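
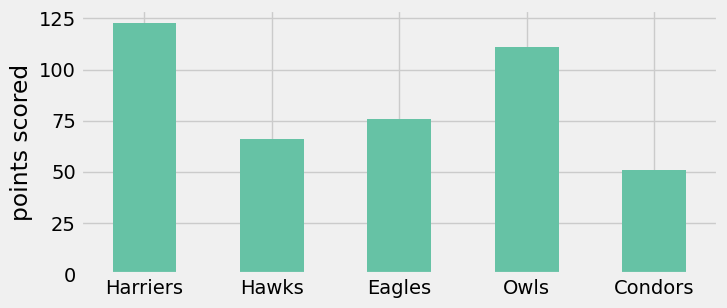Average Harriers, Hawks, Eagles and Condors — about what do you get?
≈ 80

(120 + 60 + 80 + 60) / 4 ≈ 80.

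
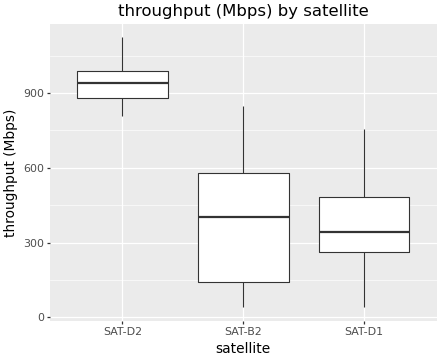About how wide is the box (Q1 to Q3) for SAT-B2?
Q3 ≈ 600, Q1 ≈ 150; IQR ≈ 450.

≈ 450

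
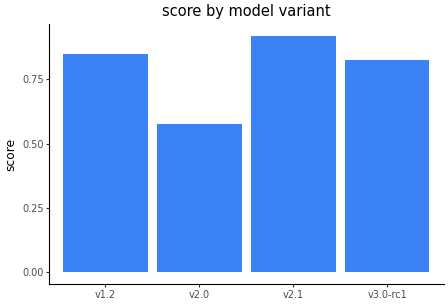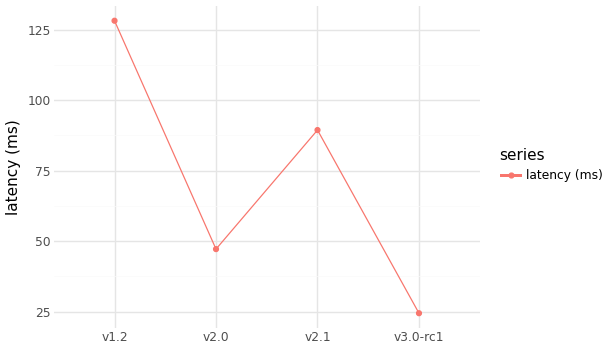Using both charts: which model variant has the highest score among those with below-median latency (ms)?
v3.0-rc1

Chart 2 median latency (ms) ≈ 60; below-median model variants: v2.0, v3.0-rc1. Among those, v3.0-rc1 has the highest score (≈ 0.8).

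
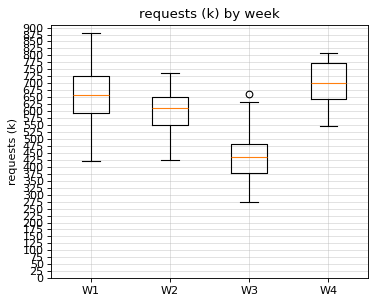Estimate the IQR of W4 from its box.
≈ 125

Q3 ≈ 775, Q1 ≈ 650; IQR ≈ 125.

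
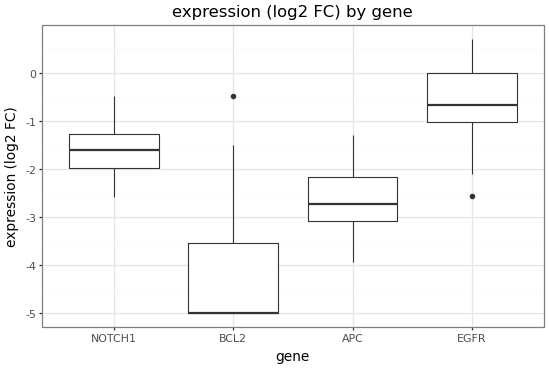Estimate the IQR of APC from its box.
Q3 ≈ -2.0, Q1 ≈ -3.0; IQR ≈ 1.0.

≈ 1.0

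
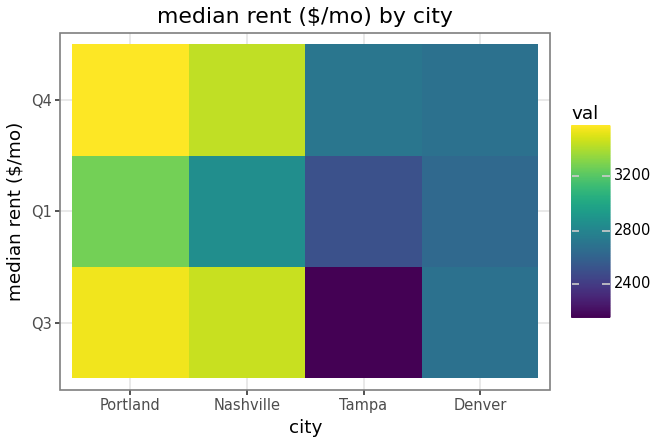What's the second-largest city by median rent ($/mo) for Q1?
Nashville

Top 3 for Q1: Portland ≈ 3200, Nashville ≈ 2800, Denver ≈ 2600.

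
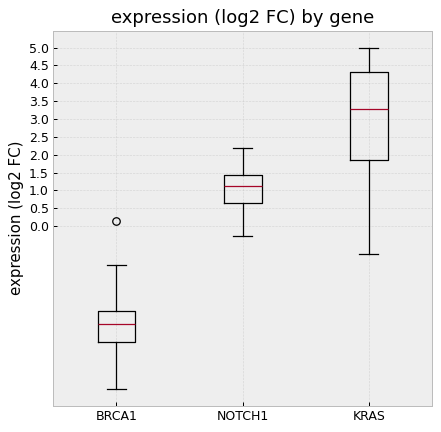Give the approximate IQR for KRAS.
Q3 ≈ 4.5, Q1 ≈ 2.0; IQR ≈ 2.5.

≈ 2.5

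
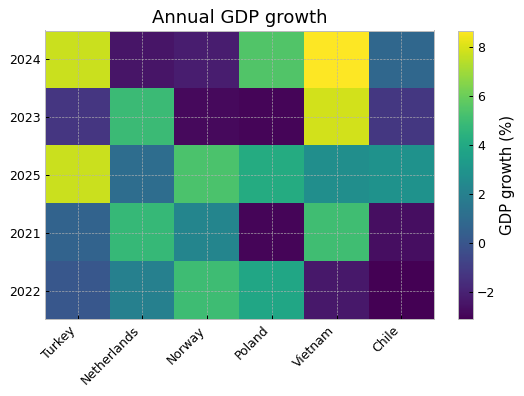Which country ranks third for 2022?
Top 4 for 2022: Norway ≈ 5, Poland ≈ 4, Netherlands ≈ 2, Turkey ≈ 0.

Netherlands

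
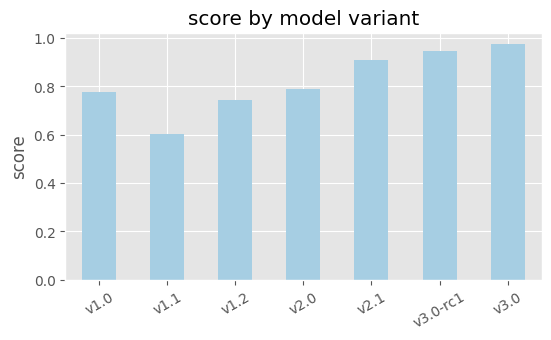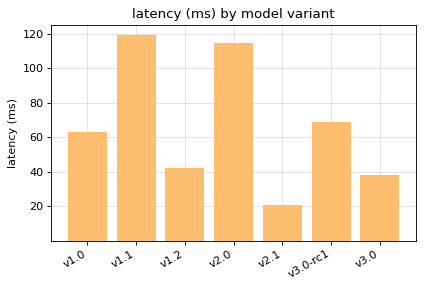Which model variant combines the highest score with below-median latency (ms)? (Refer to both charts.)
v3.0

Chart 2 median latency (ms) ≈ 60; below-median model variants: v1.2, v2.1, v3.0. Among those, v3.0 has the highest score (≈ 1).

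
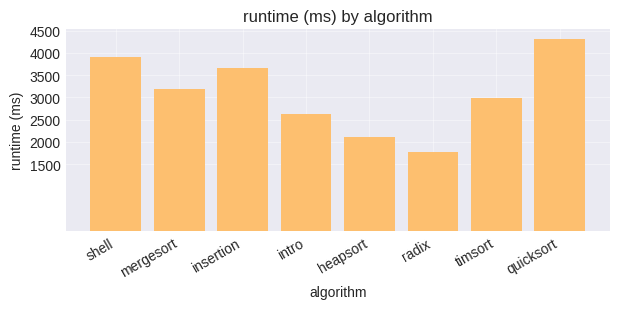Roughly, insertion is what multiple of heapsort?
≈ 1.75×

insertion ≈ 3500, heapsort ≈ 2000; 3500/2000 ≈ 1.75.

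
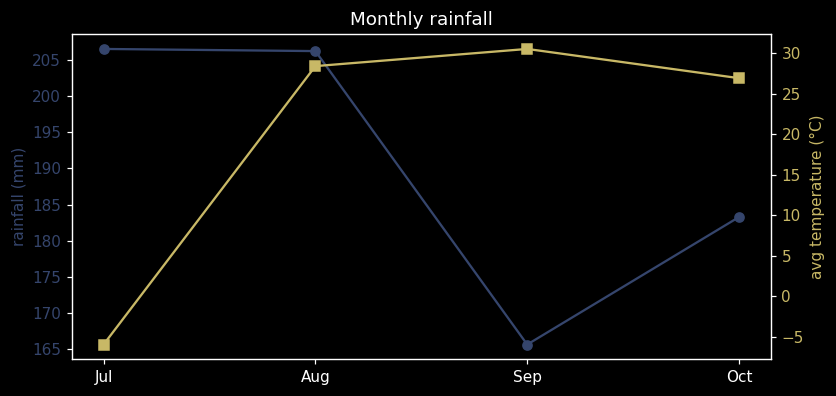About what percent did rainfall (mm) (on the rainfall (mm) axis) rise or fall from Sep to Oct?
Sep ≈ 165, Oct ≈ 185; (185 − 165) / 165 ≈ +12.1%.

≈ +12.1%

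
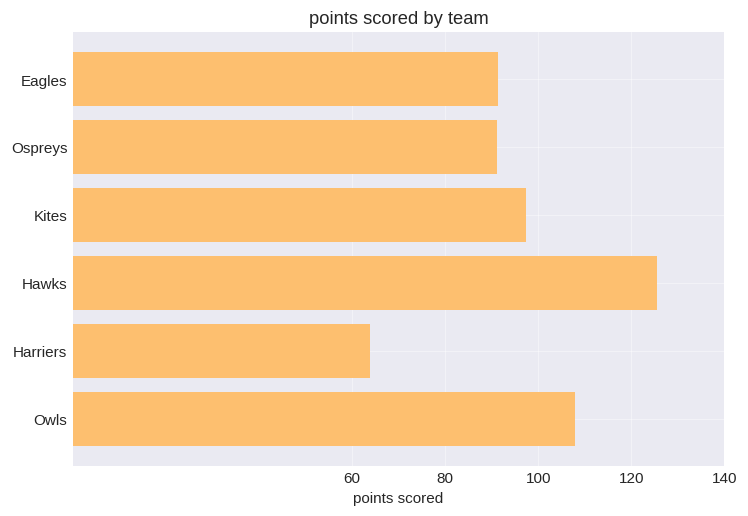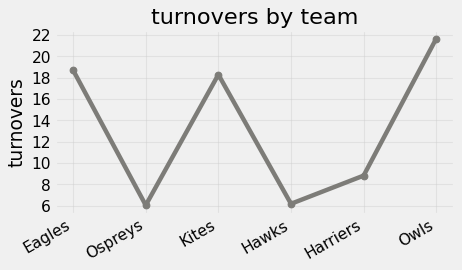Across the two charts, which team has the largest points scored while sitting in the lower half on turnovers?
Chart 2 median turnovers ≈ 14; below-median teams: Ospreys, Hawks, Harriers. Among those, Hawks has the highest points scored (≈ 120).

Hawks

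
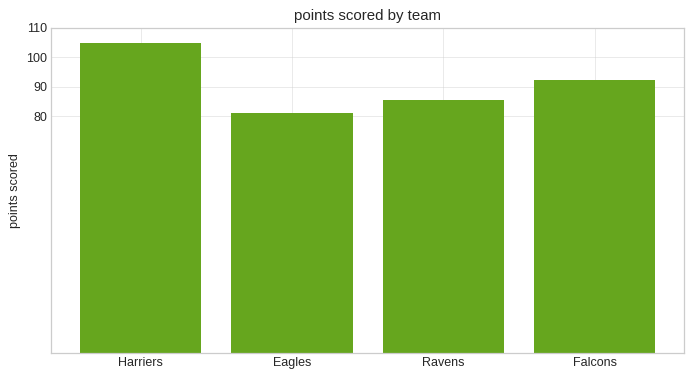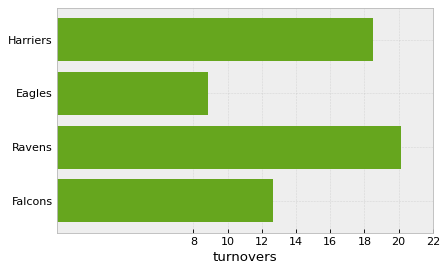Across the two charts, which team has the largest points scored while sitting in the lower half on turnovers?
Chart 2 median turnovers ≈ 16; below-median teams: Eagles, Falcons. Among those, Falcons has the highest points scored (≈ 90).

Falcons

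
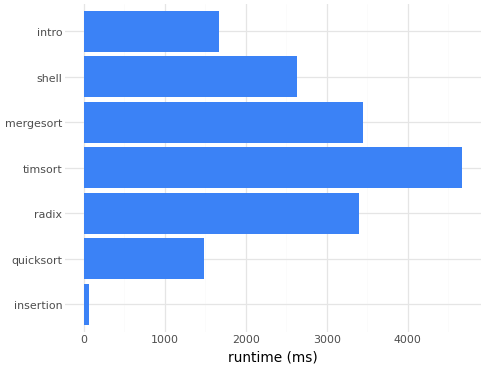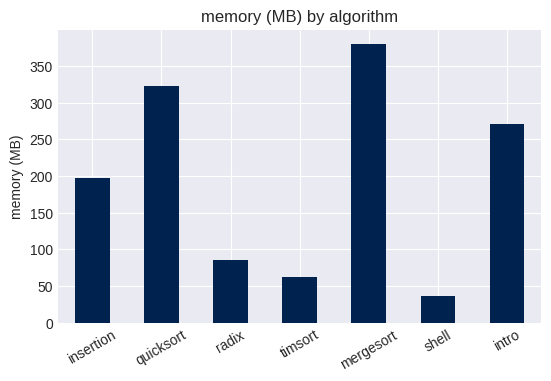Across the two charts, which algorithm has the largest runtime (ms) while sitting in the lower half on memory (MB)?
Chart 2 median memory (MB) ≈ 200; below-median algorithms: radix, timsort, shell. Among those, timsort has the highest runtime (ms) (≈ 4500).

timsort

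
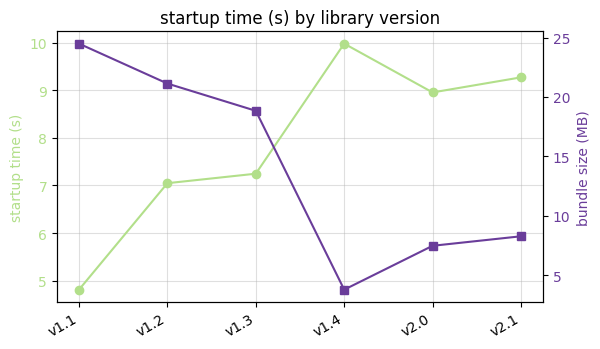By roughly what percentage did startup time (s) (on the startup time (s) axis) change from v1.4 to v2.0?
v1.4 ≈ 10.0, v2.0 ≈ 9.0; (9.0 − 10.0) / 10.0 ≈ -10%.

≈ -10%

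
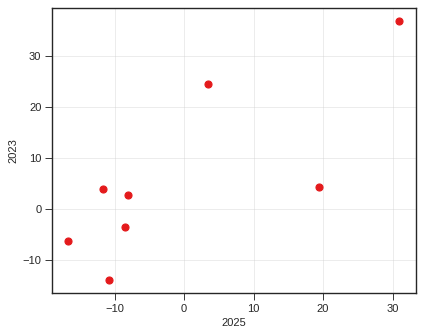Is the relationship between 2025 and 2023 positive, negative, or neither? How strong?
Points are positively correlated; strong (|r| ≈ 0.8).

positive, strong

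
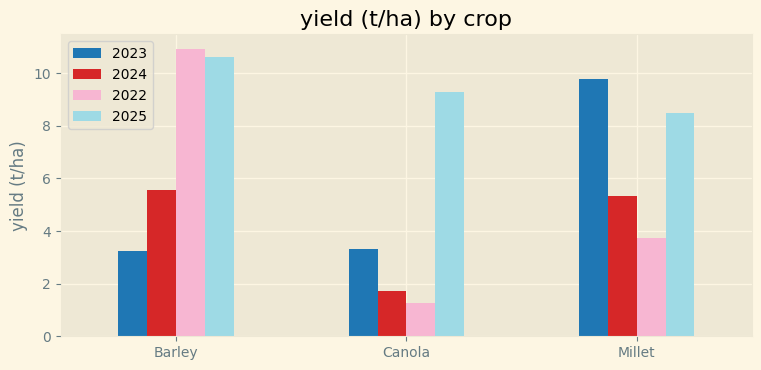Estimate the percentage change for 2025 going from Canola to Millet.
Canola ≈ 9, Millet ≈ 8; (8 − 9) / 9 ≈ -11.1%.

≈ -11.1%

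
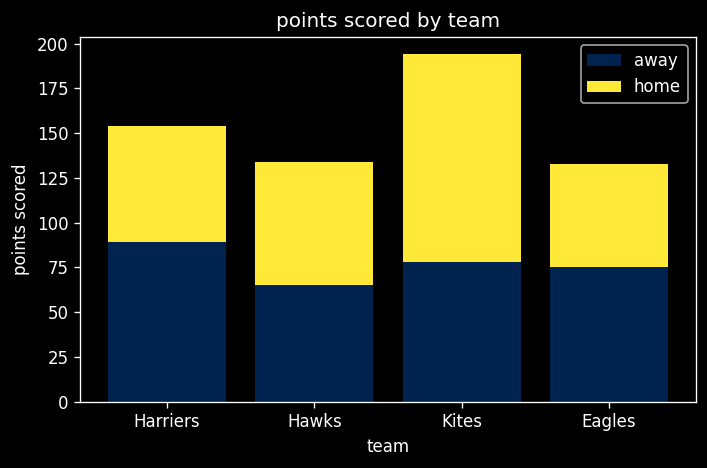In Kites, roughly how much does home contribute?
≈ 120

home top ≈ 200, bottom ≈ 80; segment ≈ 120.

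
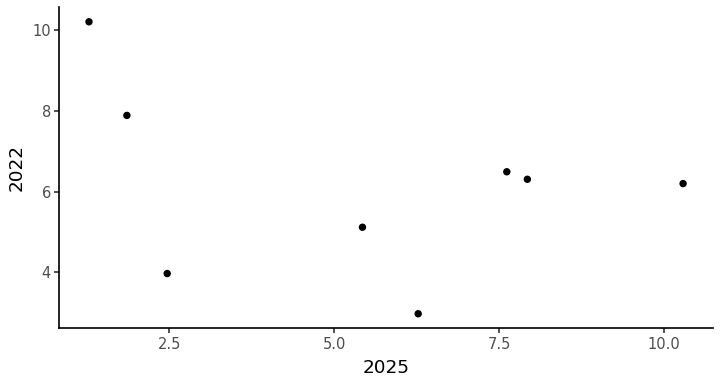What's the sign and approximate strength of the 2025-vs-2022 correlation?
negative, weak

Points are negatively correlated; weak (|r| ≈ 0.3).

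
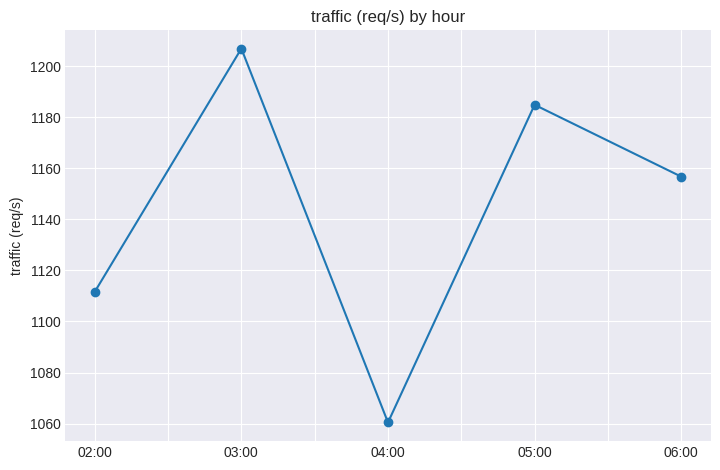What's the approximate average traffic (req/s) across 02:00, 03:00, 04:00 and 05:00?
≈ 1140

(1120 + 1200 + 1060 + 1180) / 4 ≈ 1140.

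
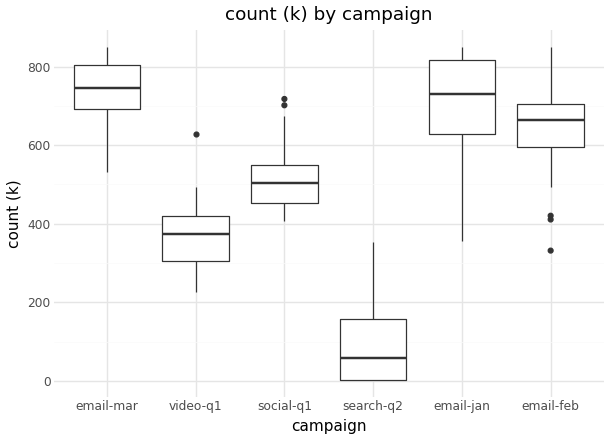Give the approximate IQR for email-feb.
≈ 100

Q3 ≈ 700, Q1 ≈ 600; IQR ≈ 100.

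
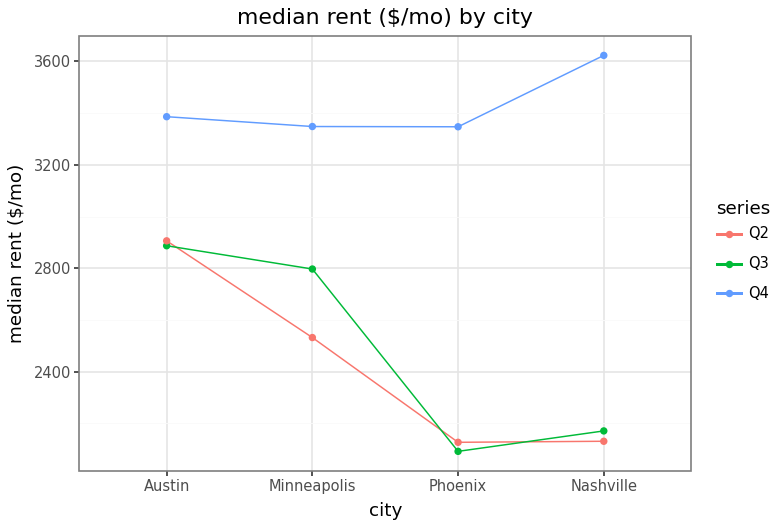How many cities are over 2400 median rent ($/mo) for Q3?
2

Above 2400: Austin, Minneapolis.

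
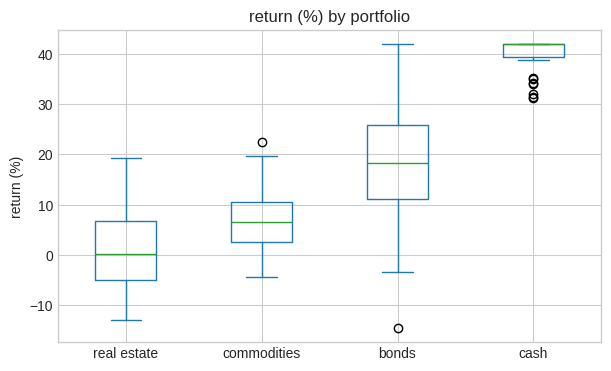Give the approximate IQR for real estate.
≈ 10

Q3 ≈ 5, Q1 ≈ -5; IQR ≈ 10.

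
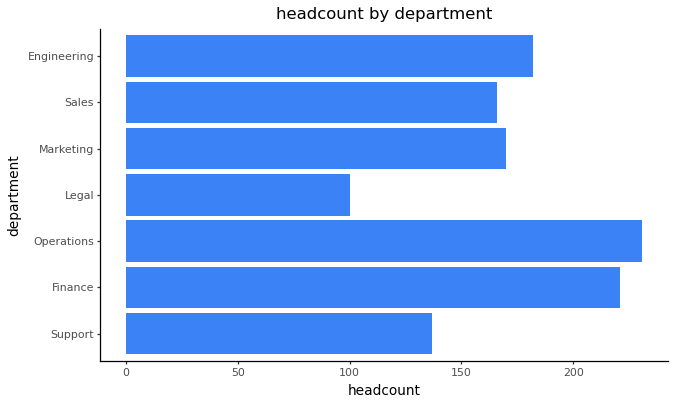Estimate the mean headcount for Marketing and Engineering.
≈ 170

(160 + 180) / 2 ≈ 170.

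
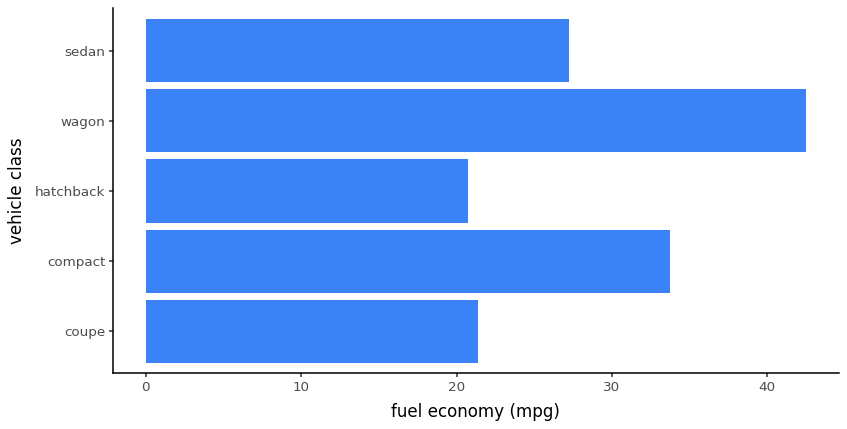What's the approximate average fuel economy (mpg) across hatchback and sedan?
≈ 22

(20 + 25) / 2 ≈ 22.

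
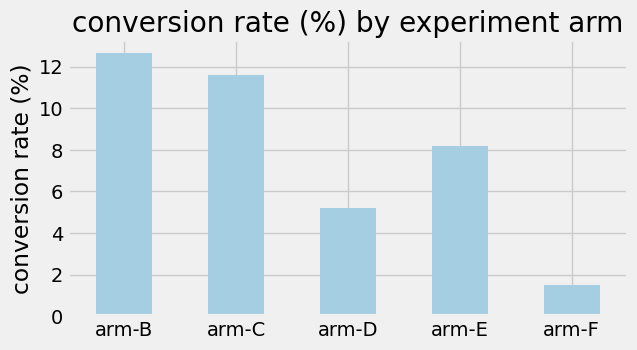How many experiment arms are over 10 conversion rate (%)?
Above 10: arm-B, arm-C.

2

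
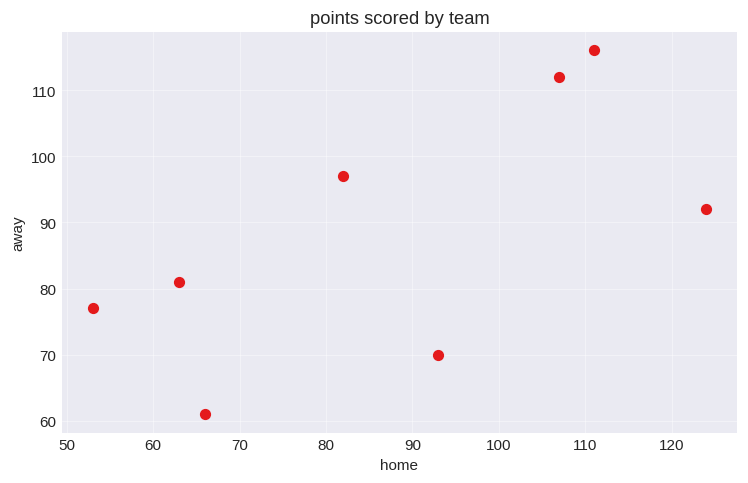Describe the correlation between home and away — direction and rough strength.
Points are positively correlated; moderate (|r| ≈ 0.6).

positive, moderate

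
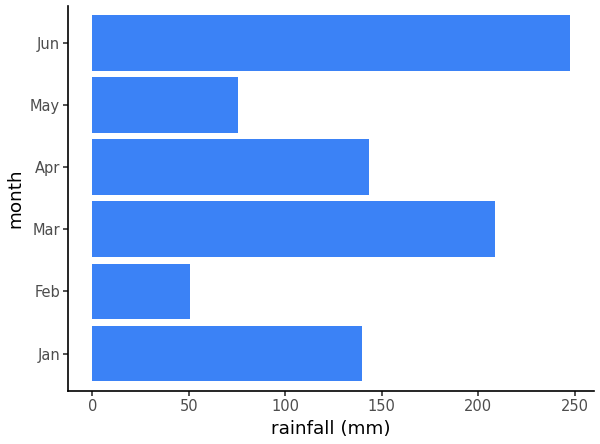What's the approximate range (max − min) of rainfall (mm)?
Max Jun ≈ 250, min Feb ≈ 50; range ≈ 200.

≈ 200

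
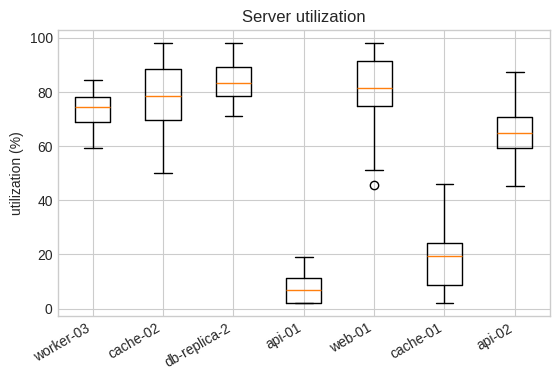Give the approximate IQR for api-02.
Q3 ≈ 70, Q1 ≈ 60; IQR ≈ 10.

≈ 10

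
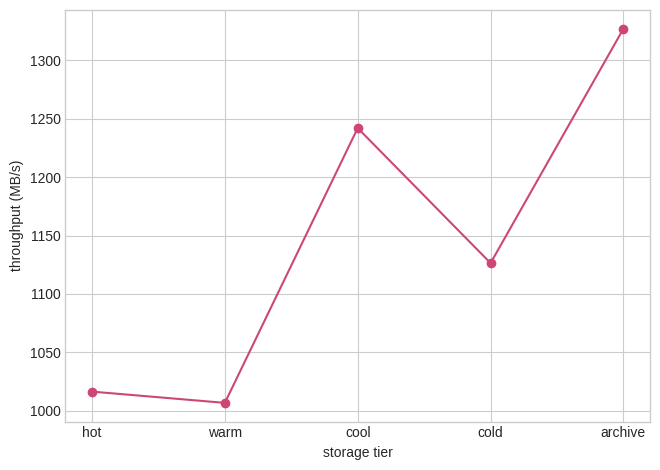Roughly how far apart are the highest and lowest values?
≈ 350

Max archive ≈ 1350, min warm ≈ 1000; range ≈ 350.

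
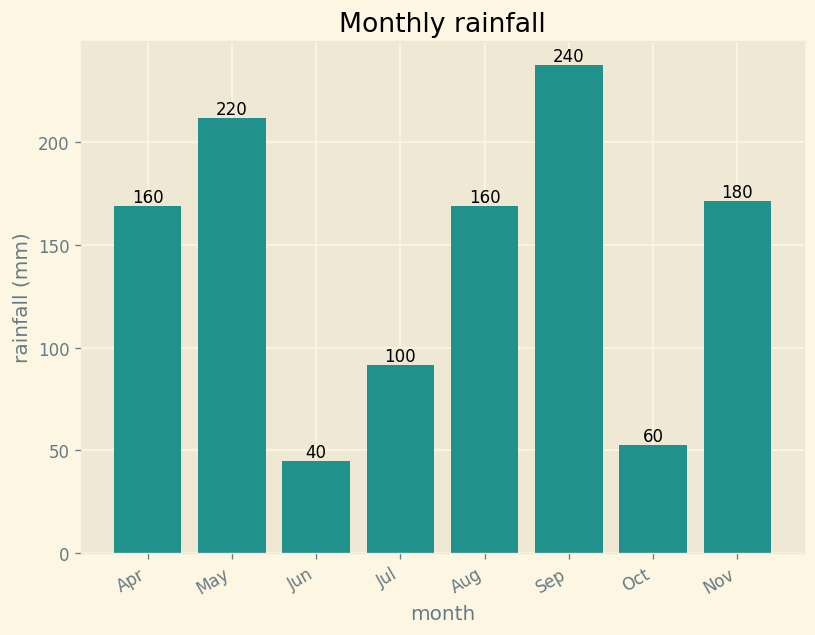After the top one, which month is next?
May

Top 3: Sep ≈ 240, May ≈ 220, Nov ≈ 180.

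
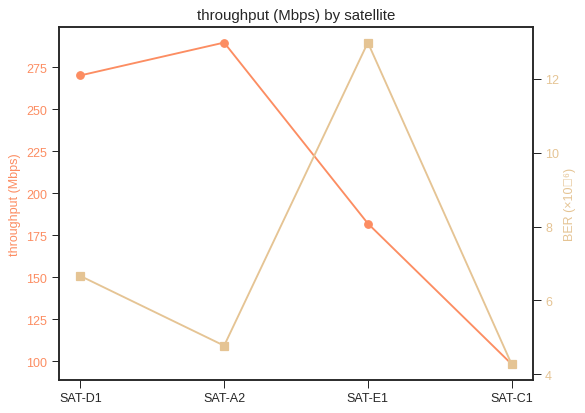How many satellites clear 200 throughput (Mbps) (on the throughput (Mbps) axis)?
2

Above 200: SAT-D1, SAT-A2.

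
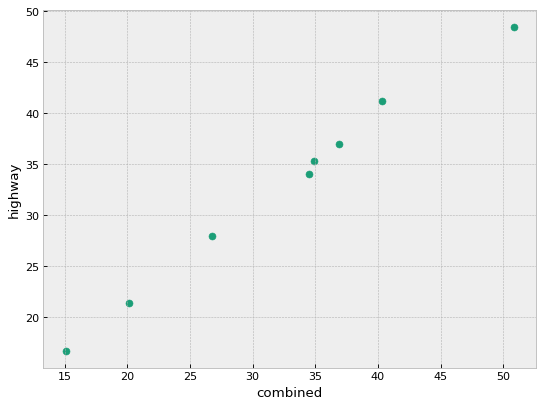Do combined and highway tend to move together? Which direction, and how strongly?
positive, strong

Points are positively correlated; strong (|r| ≈ 1.0).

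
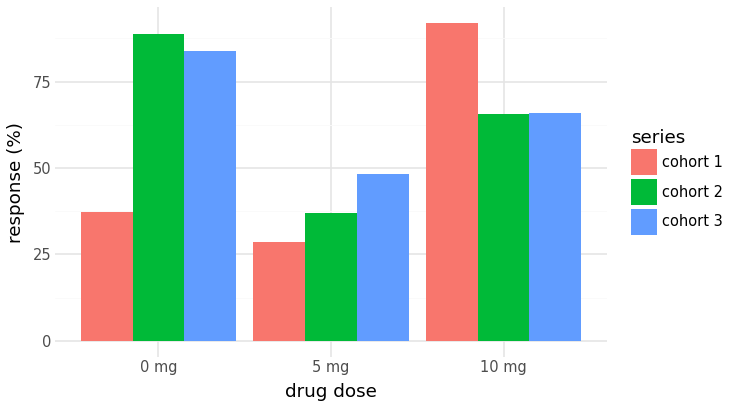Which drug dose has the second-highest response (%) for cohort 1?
Top 3 for cohort 1: 10 mg ≈ 90, 0 mg ≈ 40, 5 mg ≈ 30.

0 mg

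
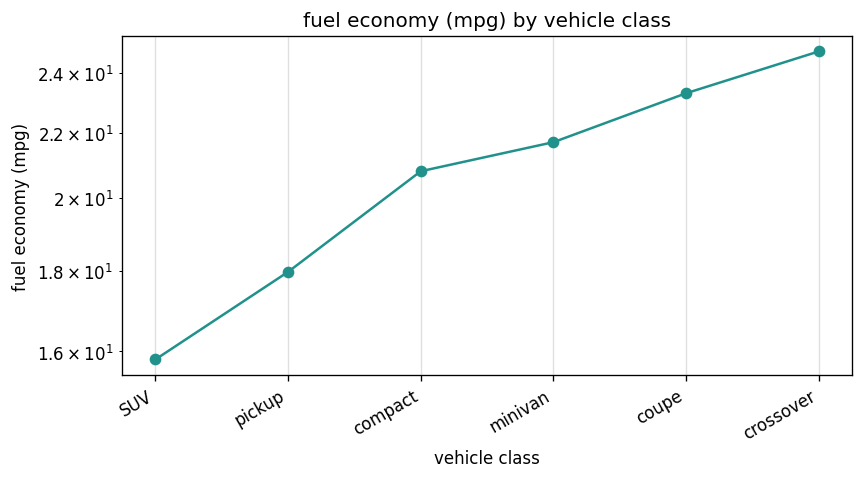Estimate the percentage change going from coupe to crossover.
≈ +8.7%

coupe ≈ 23, crossover ≈ 25; (25 − 23) / 23 ≈ +8.7%.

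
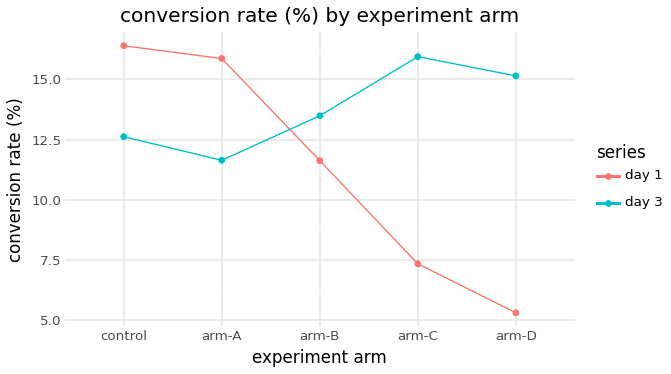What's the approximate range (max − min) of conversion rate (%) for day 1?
≈ 11

Max control ≈ 16, min arm-D ≈ 5; range ≈ 11.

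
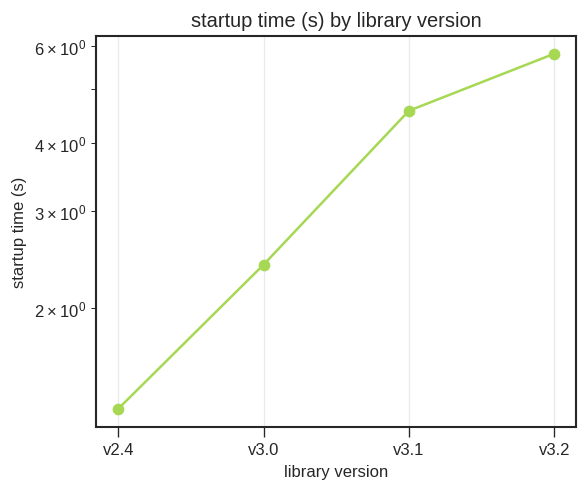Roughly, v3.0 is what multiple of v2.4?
v3.0 ≈ 2.5, v2.4 ≈ 1.5; 2.5/1.5 ≈ 1.67.

≈ 1.67×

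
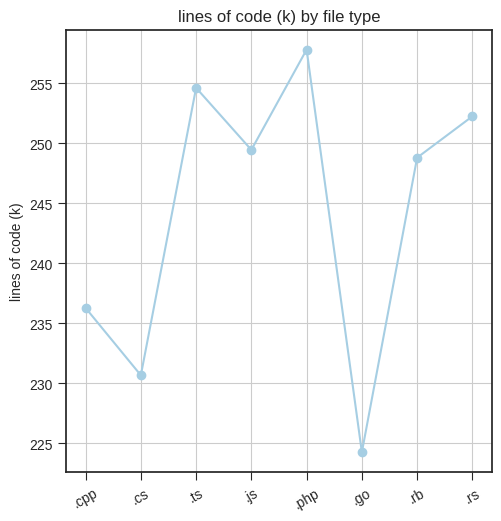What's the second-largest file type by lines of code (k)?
.ts

Top 3: .php ≈ 260, .ts ≈ 255, .rs ≈ 250.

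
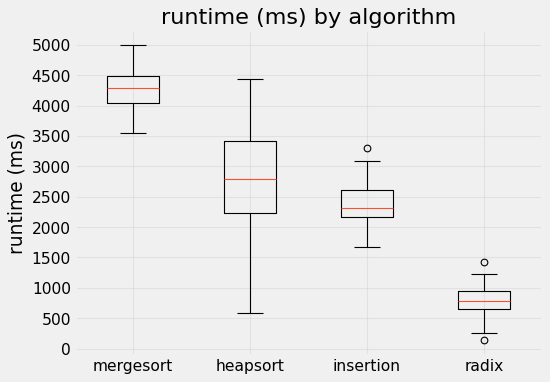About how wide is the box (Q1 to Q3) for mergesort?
Q3 ≈ 4500, Q1 ≈ 4000; IQR ≈ 500.

≈ 500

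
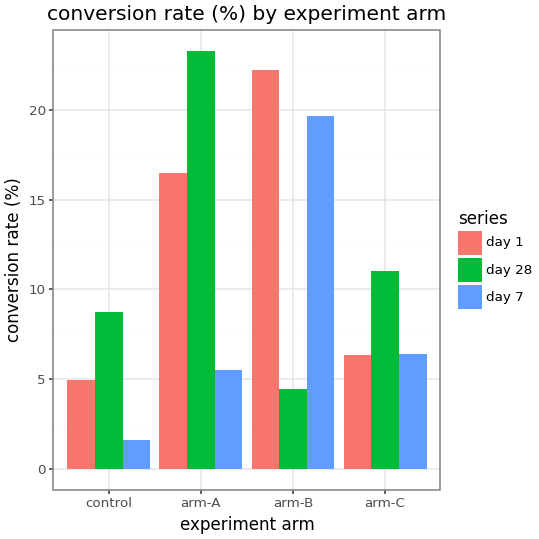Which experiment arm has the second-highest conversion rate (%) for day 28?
Top 3 for day 28: arm-A ≈ 24, arm-C ≈ 12, control ≈ 8.

arm-C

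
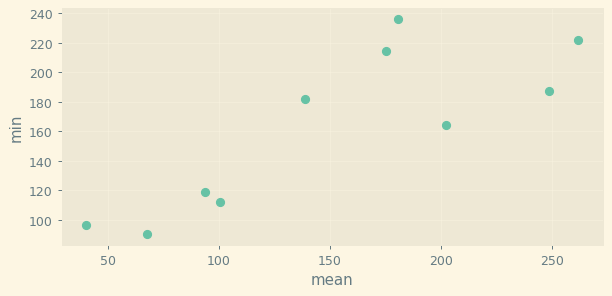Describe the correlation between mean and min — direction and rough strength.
Points are positively correlated; strong (|r| ≈ 0.8).

positive, strong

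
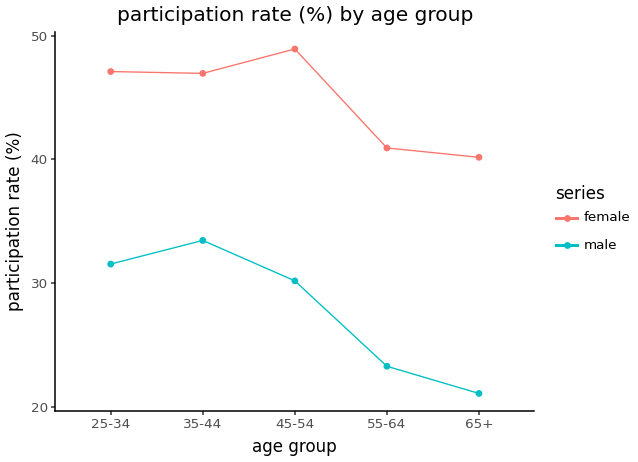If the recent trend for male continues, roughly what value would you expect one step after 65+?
≈ 15

Last three: 30, 25, 20 → slope ≈ -5/step → next ≈ 15.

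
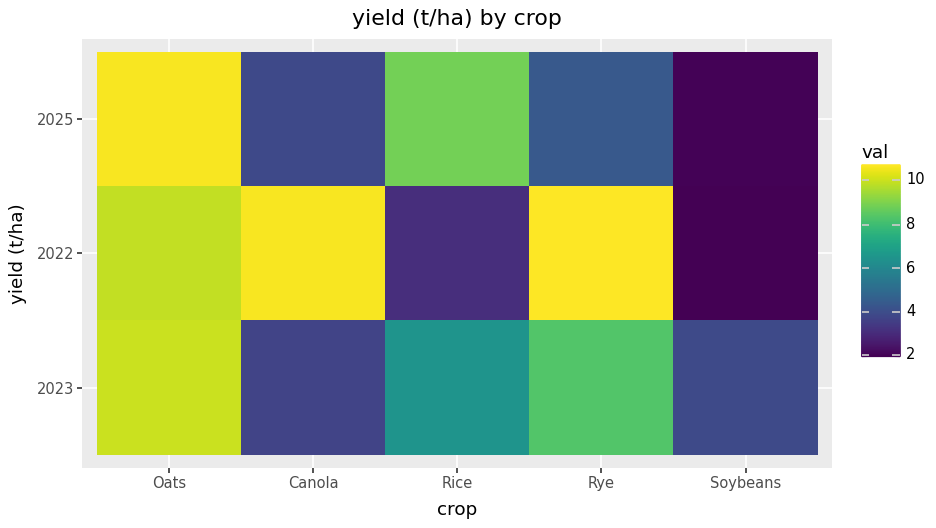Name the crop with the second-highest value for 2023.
Rye

Top 3 for 2023: Oats ≈ 10, Rye ≈ 8, Rice ≈ 6.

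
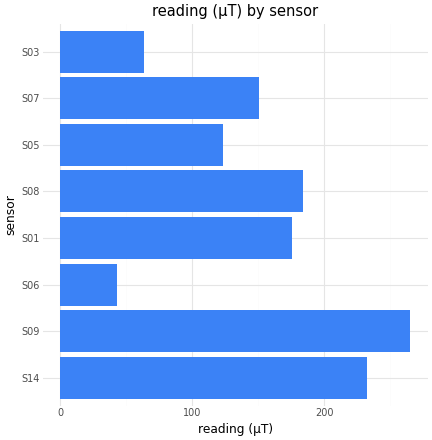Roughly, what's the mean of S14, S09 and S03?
(225 + 275 + 75) / 3 ≈ 192.

≈ 192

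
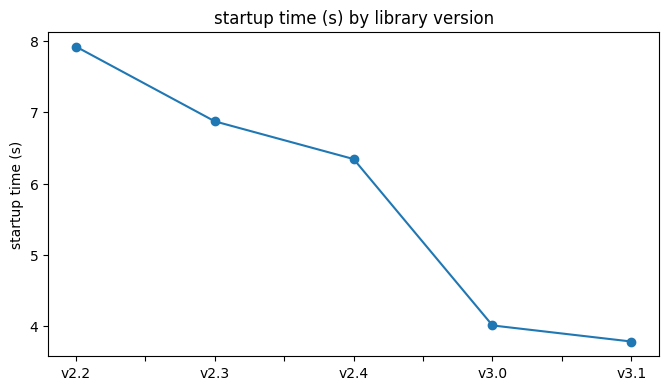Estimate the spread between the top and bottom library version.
Max v2.2 ≈ 8.0, min v3.1 ≈ 4.0; range ≈ 4.0.

≈ 4.0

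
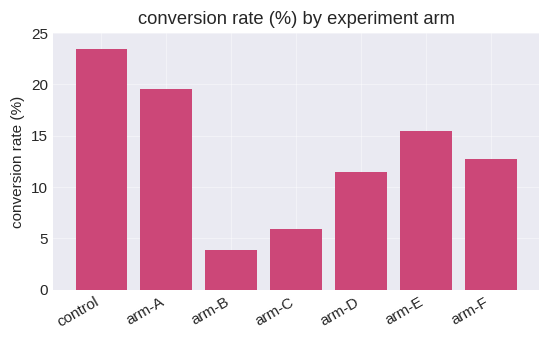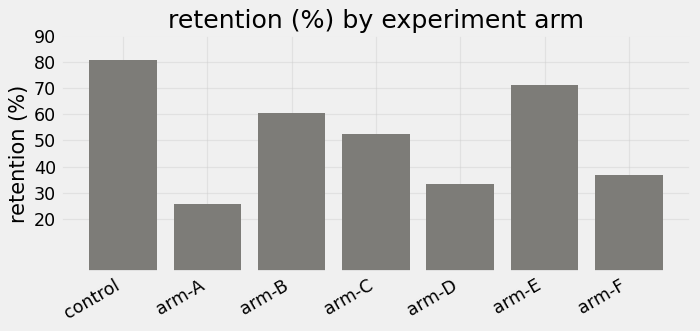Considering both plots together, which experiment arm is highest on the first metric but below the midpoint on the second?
arm-A

Chart 2 median retention (%) ≈ 50; below-median experiment arms: arm-A, arm-D, arm-F. Among those, arm-A has the highest conversion rate (%) (≈ 20).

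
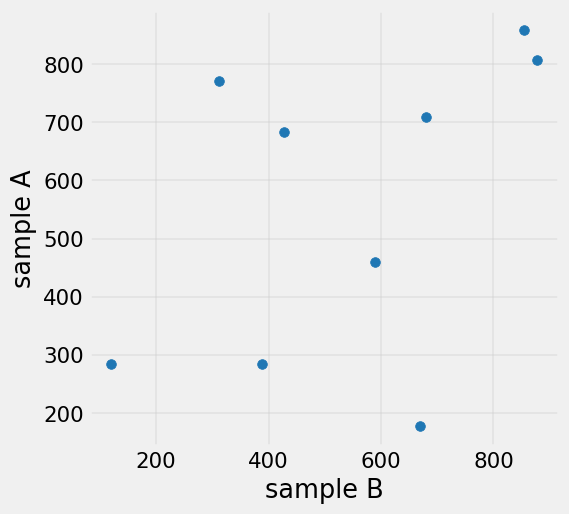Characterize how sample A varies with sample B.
Points are positively correlated; moderate (|r| ≈ 0.5).

positive, moderate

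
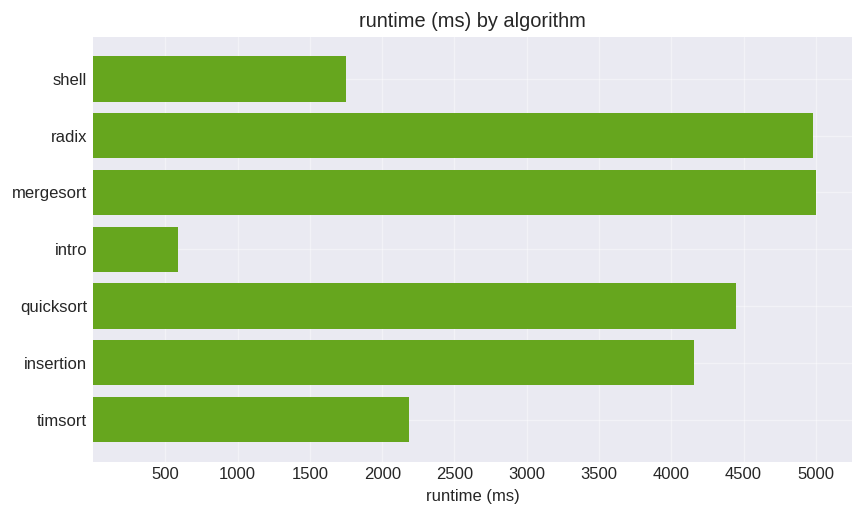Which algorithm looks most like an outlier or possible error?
intro

intro ≈ 500; the rest sit between ≈ 2000 and ≈ 5000.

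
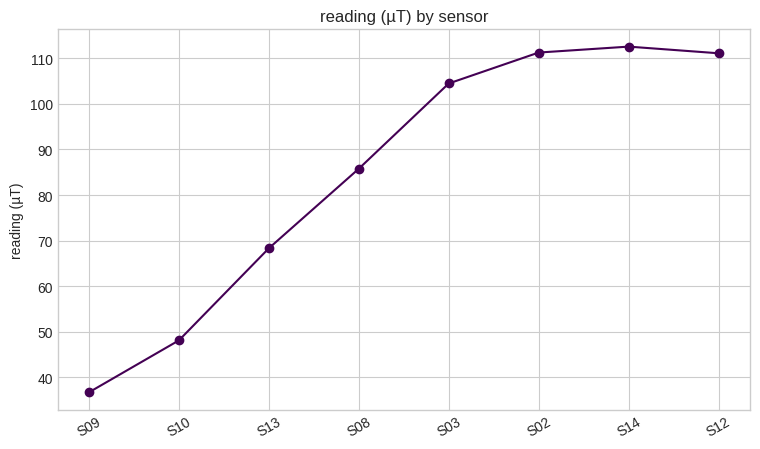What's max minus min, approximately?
≈ 70

Max S14 ≈ 110, min S09 ≈ 40; range ≈ 70.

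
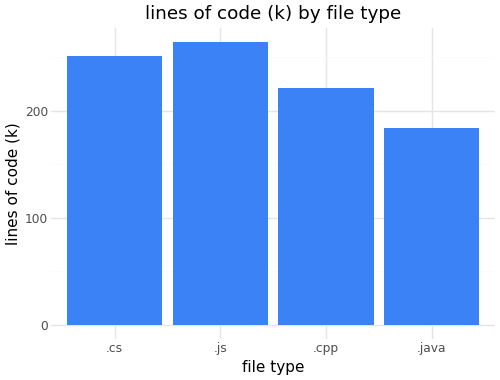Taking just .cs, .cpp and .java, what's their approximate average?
(250 + 225 + 175) / 3 ≈ 217.

≈ 217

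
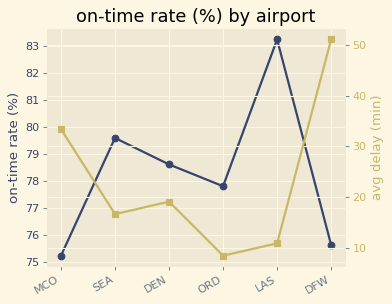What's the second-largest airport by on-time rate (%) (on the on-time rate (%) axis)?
Top 3 (on the on-time rate (%) axis): LAS ≈ 83, SEA ≈ 80, DEN ≈ 79.

SEA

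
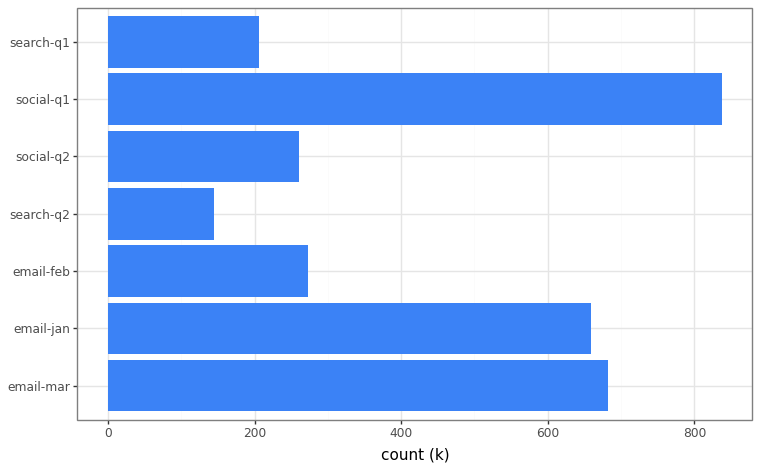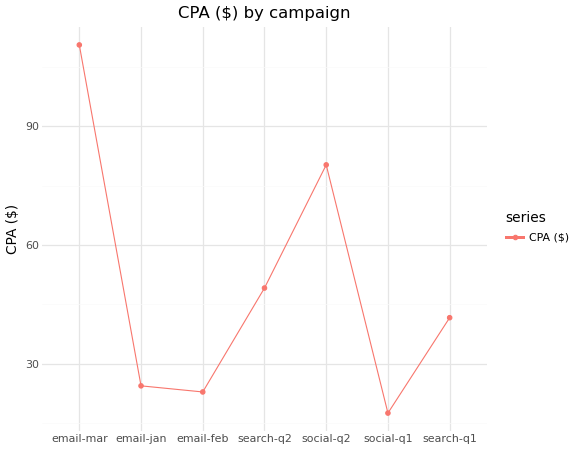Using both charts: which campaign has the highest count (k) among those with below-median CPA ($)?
social-q1

Chart 2 median CPA ($) ≈ 40; below-median campaigns: email-jan, email-feb, social-q1. Among those, social-q1 has the highest count (k) (≈ 800).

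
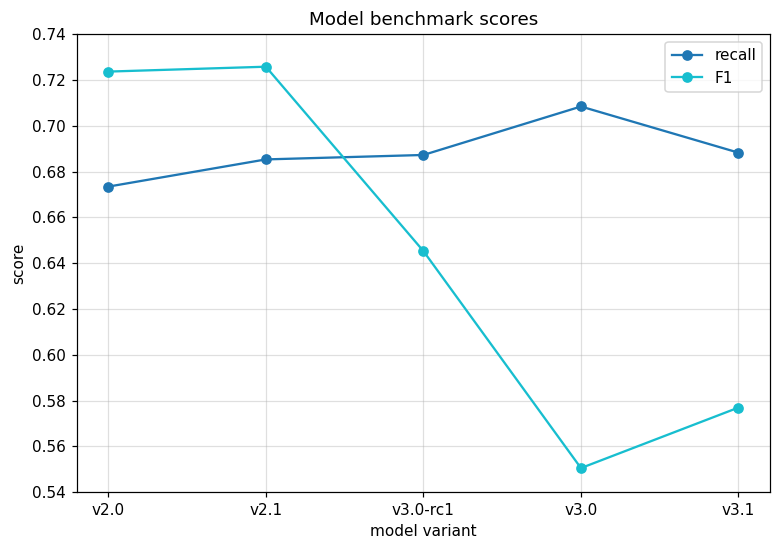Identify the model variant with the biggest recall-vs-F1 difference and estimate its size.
v3.0, ≈ 0.14

v3.0: recall ≈ 0.70, F1 ≈ 0.56 → gap ≈ 0.14. Next-largest (v3.1) is only ≈ 0.10.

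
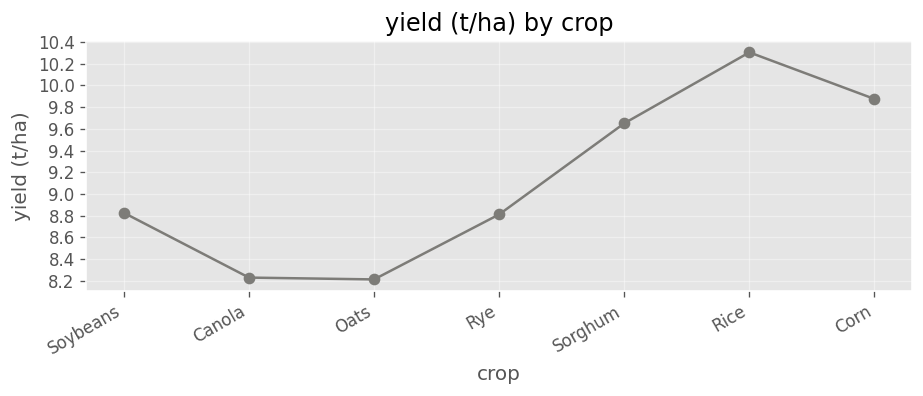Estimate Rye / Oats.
≈ 1.07×

Rye ≈ 8.8, Oats ≈ 8.2; 8.8/8.2 ≈ 1.07.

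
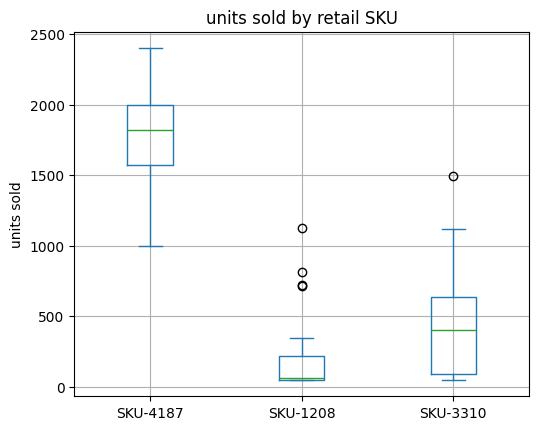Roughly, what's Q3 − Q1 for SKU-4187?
≈ 400

Q3 ≈ 2000, Q1 ≈ 1600; IQR ≈ 400.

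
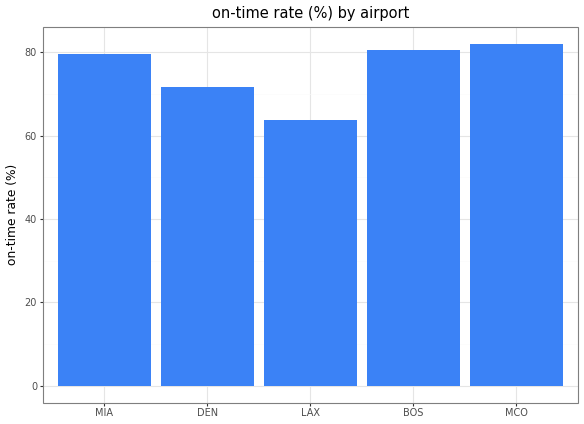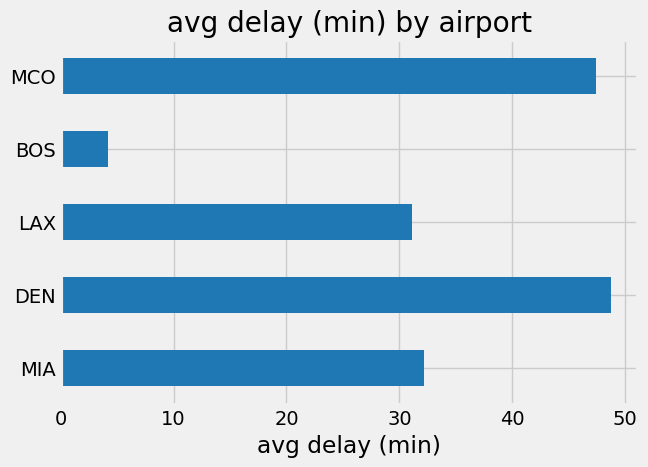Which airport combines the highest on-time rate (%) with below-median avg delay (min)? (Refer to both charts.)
Chart 2 median avg delay (min) ≈ 30; below-median airports: LAX, BOS. Among those, BOS has the highest on-time rate (%) (≈ 80).

BOS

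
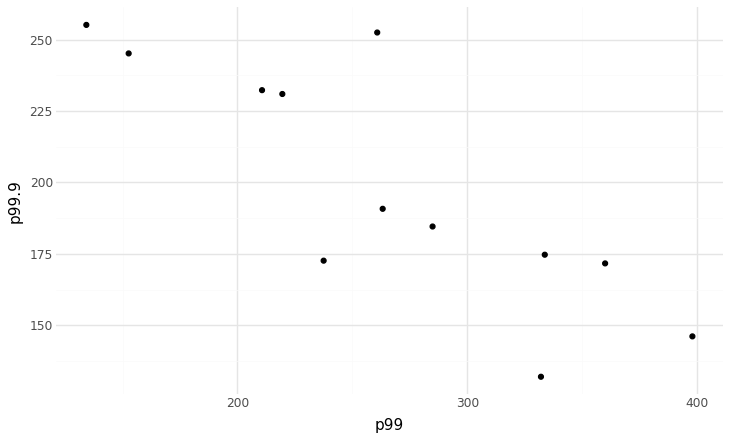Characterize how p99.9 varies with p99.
Points are negatively correlated; strong (|r| ≈ 0.8).

negative, strong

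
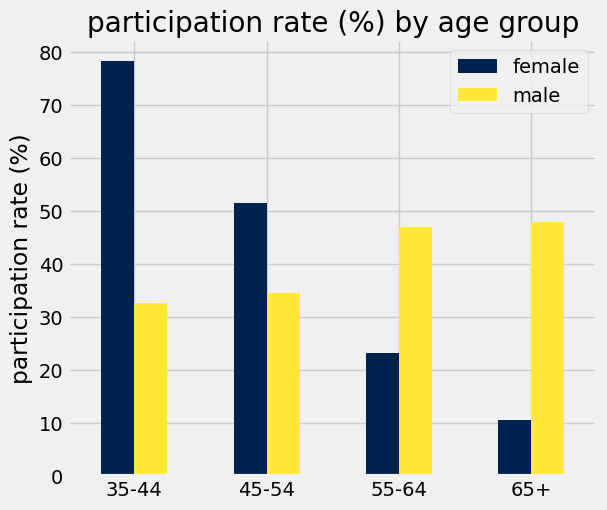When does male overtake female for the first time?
55-64

45-54: male ≈ 30 vs female ≈ 50 (not yet); 55-64: male ≈ 50 vs female ≈ 20 (first crossover).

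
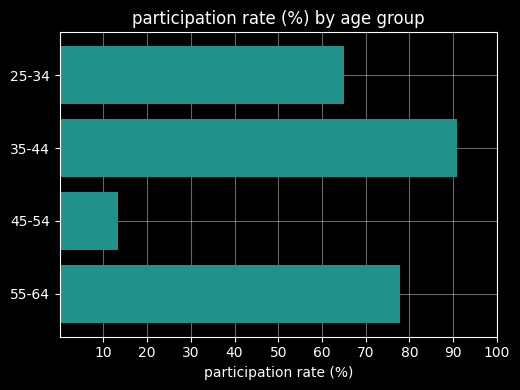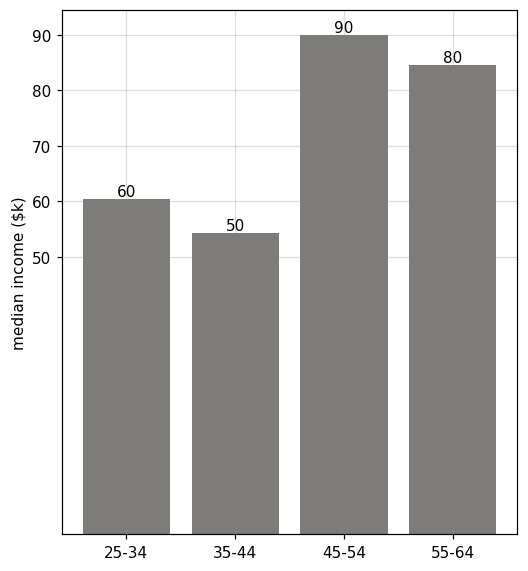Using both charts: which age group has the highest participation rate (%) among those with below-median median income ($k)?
35-44

Chart 2 median median income ($k) ≈ 70; below-median age groups: 25-34, 35-44. Among those, 35-44 has the highest participation rate (%) (≈ 90).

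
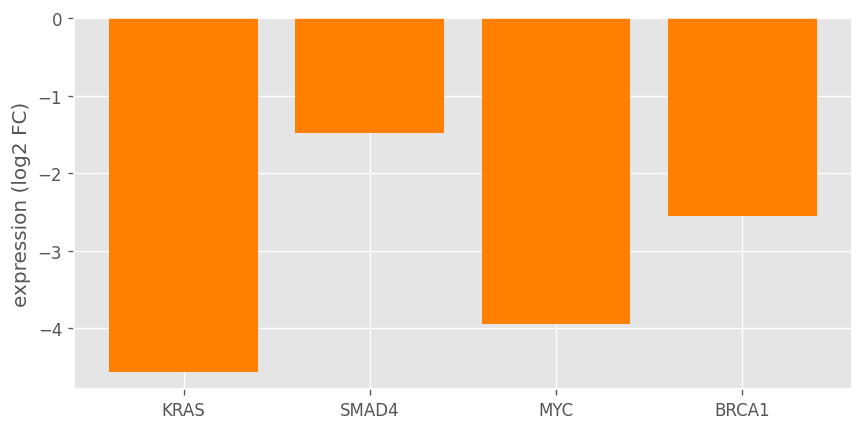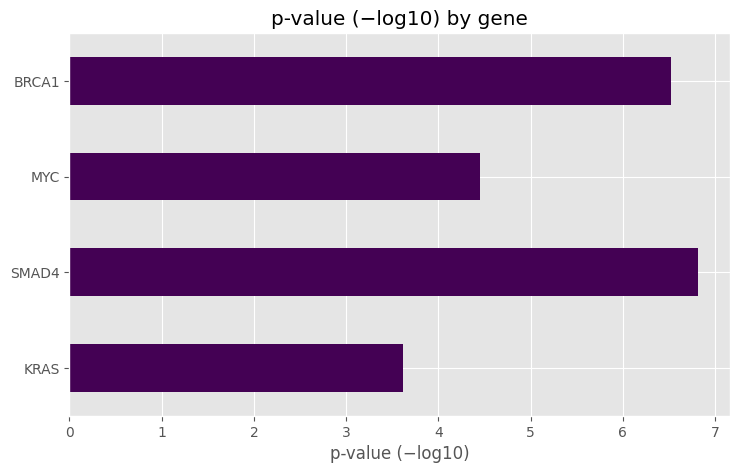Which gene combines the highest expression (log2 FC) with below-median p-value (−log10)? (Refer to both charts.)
MYC

Chart 2 median p-value (−log10) ≈ 5; below-median genes: KRAS, MYC. Among those, MYC has the highest expression (log2 FC) (≈ -4).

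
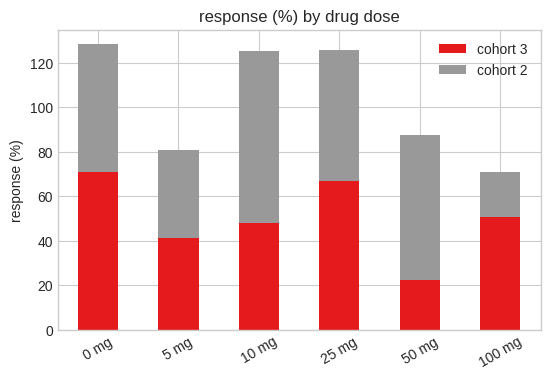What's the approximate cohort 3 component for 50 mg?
cohort 3 top ≈ 20, bottom ≈ 0; segment ≈ 20.

≈ 20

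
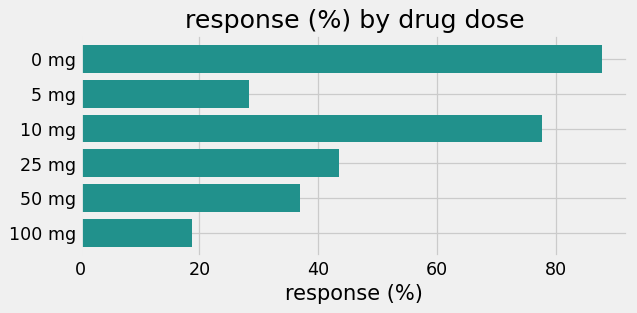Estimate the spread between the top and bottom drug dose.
Max 0 mg ≈ 90, min 100 mg ≈ 20; range ≈ 70.

≈ 70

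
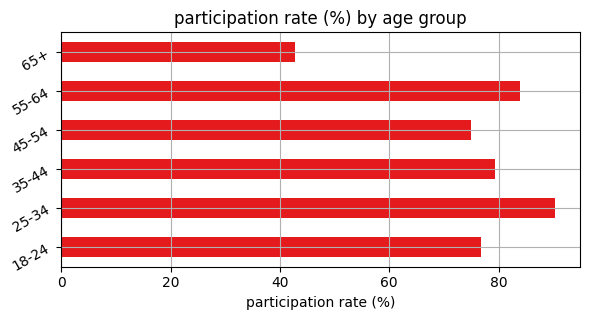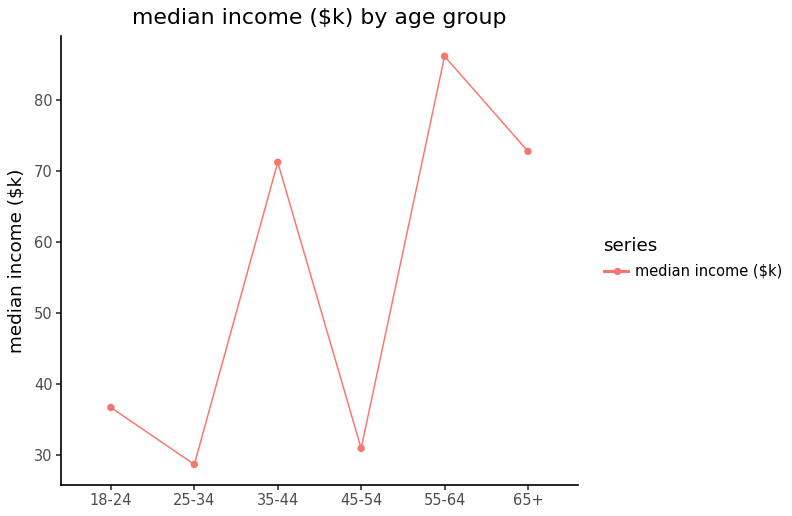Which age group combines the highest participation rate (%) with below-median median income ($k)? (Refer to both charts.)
Chart 2 median median income ($k) ≈ 50; below-median age groups: 18-24, 25-34, 45-54. Among those, 25-34 has the highest participation rate (%) (≈ 90).

25-34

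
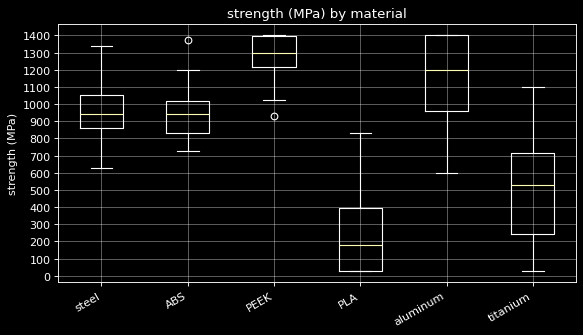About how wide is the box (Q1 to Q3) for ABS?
≈ 200

Q3 ≈ 1000, Q1 ≈ 800; IQR ≈ 200.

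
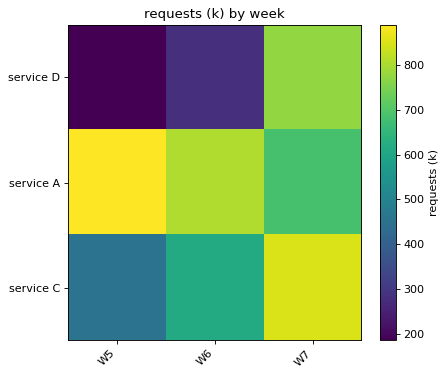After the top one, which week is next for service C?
Top 3 for service C: W7 ≈ 800, W6 ≈ 600, W5 ≈ 500.

W6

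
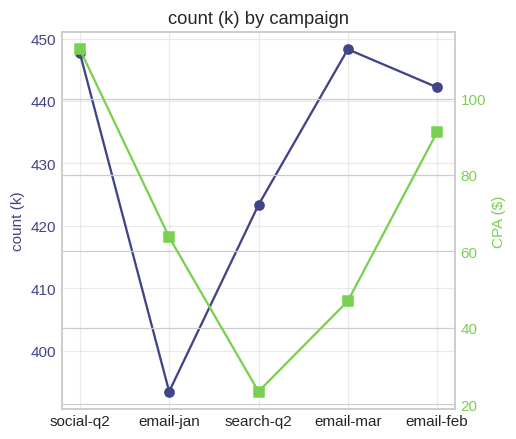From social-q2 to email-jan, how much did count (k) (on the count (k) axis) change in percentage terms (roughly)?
≈ -12.2%

social-q2 ≈ 450, email-jan ≈ 395; (395 − 450) / 450 ≈ -12.2%.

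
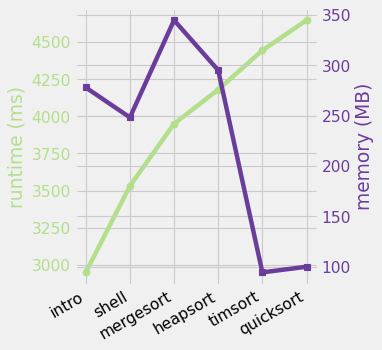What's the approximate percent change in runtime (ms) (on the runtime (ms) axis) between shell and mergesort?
≈ +11.1%

shell ≈ 3600, mergesort ≈ 4000; (4000 − 3600) / 3600 ≈ +11.1%.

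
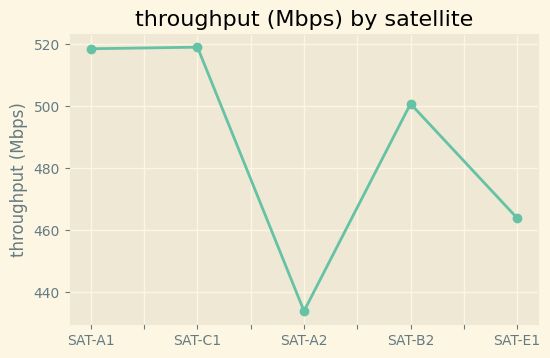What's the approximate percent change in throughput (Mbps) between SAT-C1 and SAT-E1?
SAT-C1 ≈ 520, SAT-E1 ≈ 460; (460 − 520) / 520 ≈ -11.5%.

≈ -11.5%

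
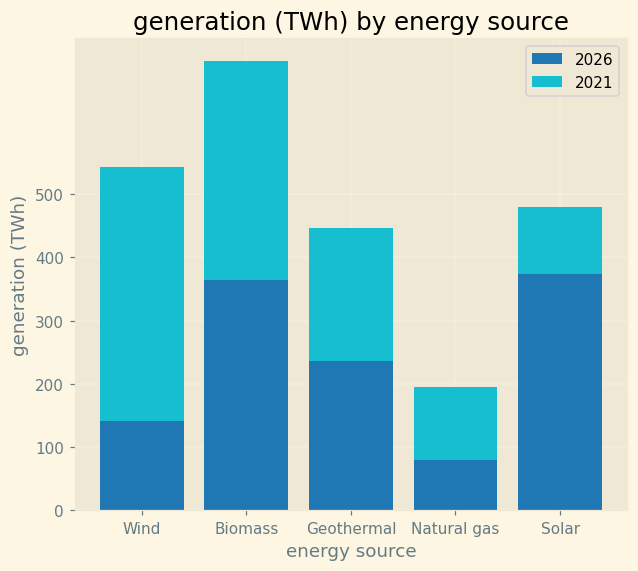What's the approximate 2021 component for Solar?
2021 top ≈ 500, bottom ≈ 400; segment ≈ 100.

≈ 100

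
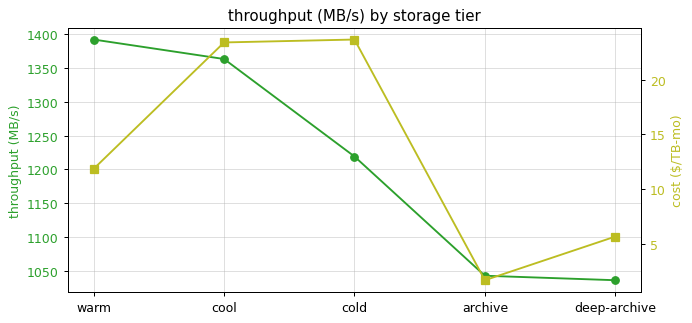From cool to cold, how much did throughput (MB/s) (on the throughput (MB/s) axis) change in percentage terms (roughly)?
cool ≈ 1350, cold ≈ 1200; (1200 − 1350) / 1350 ≈ -11.1%.

≈ -11.1%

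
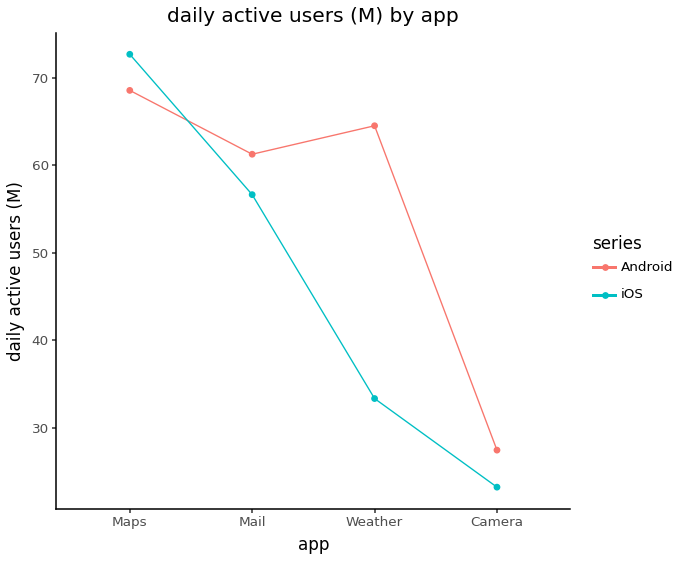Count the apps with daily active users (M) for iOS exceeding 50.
Above 50: Maps, Mail.

2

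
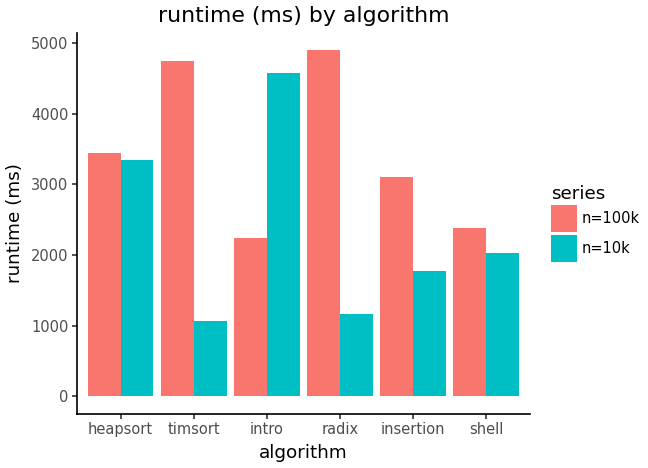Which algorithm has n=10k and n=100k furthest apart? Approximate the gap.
radix, ≈ 4000 ms

radix: n=10k ≈ 1000, n=100k ≈ 5000 → gap ≈ 4000. Next-largest (timsort) is only ≈ 3500.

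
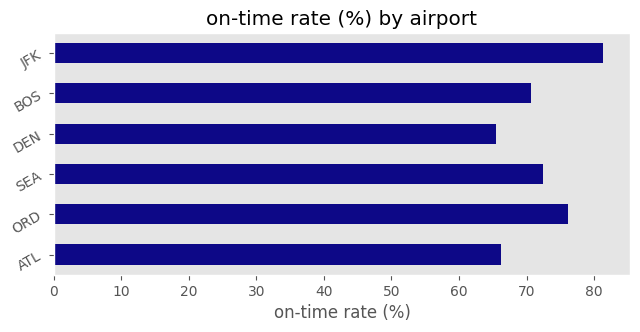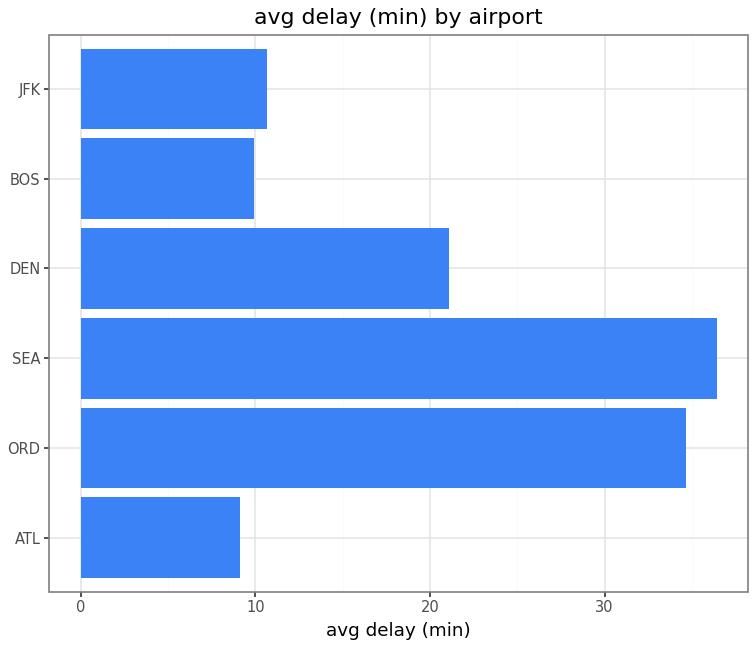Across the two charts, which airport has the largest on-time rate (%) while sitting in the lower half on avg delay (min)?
JFK

Chart 2 median avg delay (min) ≈ 15; below-median airports: ATL, BOS, JFK. Among those, JFK has the highest on-time rate (%) (≈ 80).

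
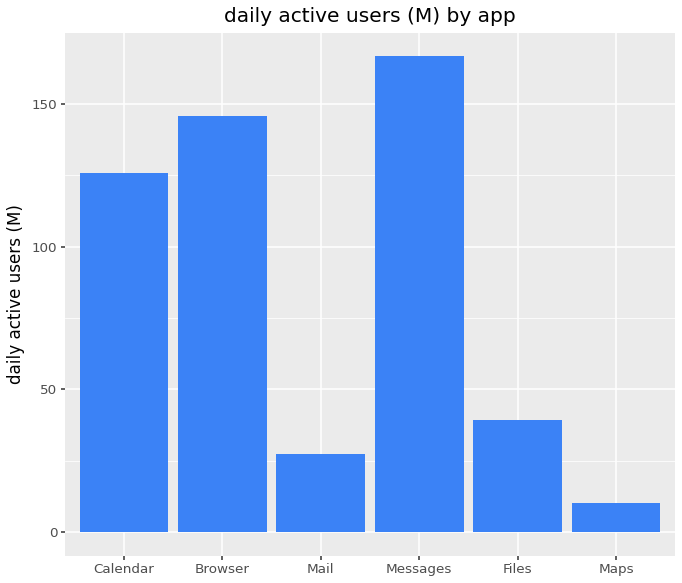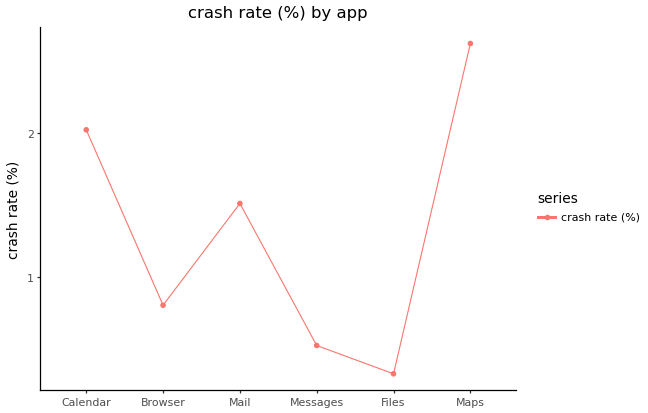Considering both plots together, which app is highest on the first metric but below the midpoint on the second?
Chart 2 median crash rate (%) ≈ 1; below-median apps: Browser, Messages, Files. Among those, Messages has the highest daily active users (M) (≈ 160).

Messages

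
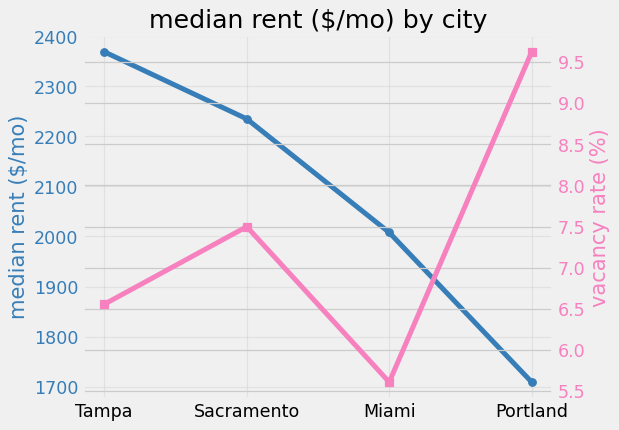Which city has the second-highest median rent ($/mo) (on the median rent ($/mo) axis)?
Top 3 (on the median rent ($/mo) axis): Tampa ≈ 2400, Sacramento ≈ 2200, Miami ≈ 2000.

Sacramento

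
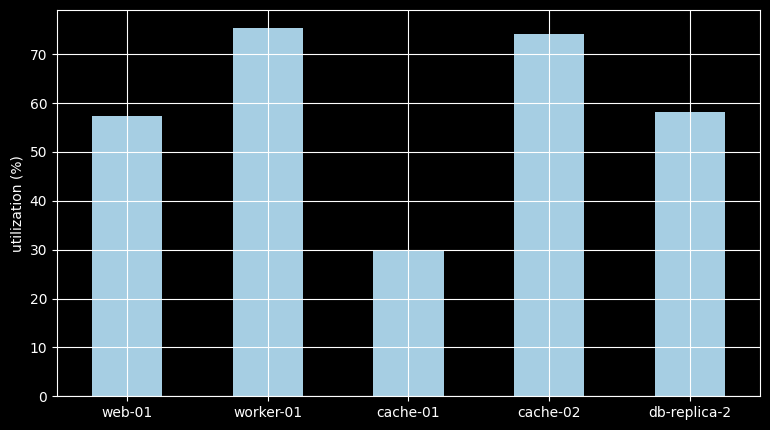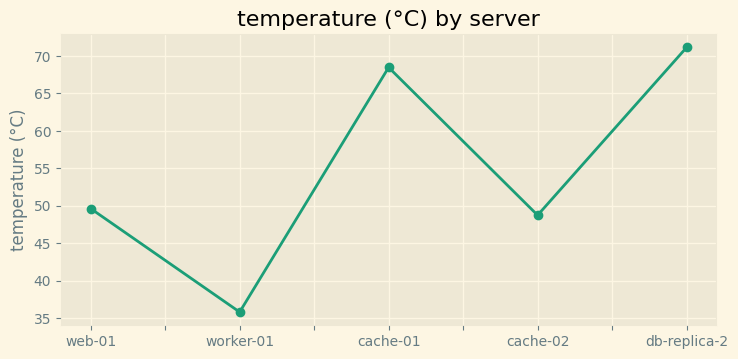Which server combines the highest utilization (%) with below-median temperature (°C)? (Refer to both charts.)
Chart 2 median temperature (°C) ≈ 50; below-median servers: worker-01, cache-02. Among those, worker-01 has the highest utilization (%) (≈ 80).

worker-01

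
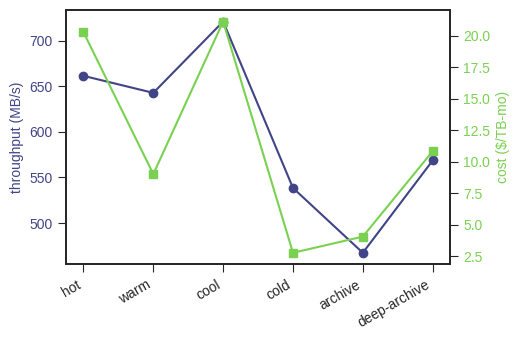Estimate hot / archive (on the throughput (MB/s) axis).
hot ≈ 650, archive ≈ 475; 650/475 ≈ 1.37.

≈ 1.37×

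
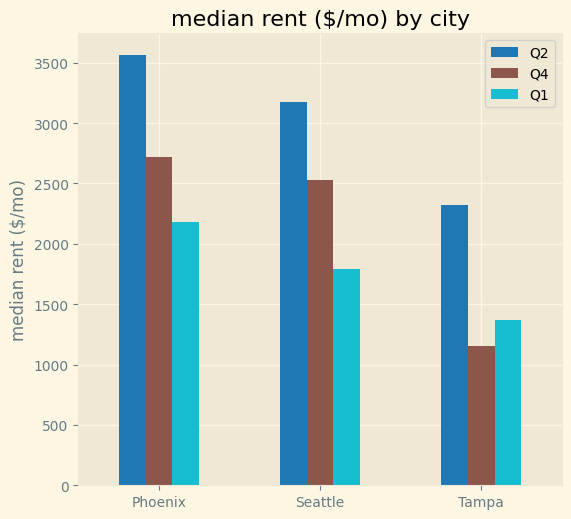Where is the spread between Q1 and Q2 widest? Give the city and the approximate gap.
Phoenix, ≈ 1500 $/mo

Phoenix: Q1 ≈ 2000, Q2 ≈ 3500 → gap ≈ 1500. Next-largest (Seattle) is only ≈ 1000.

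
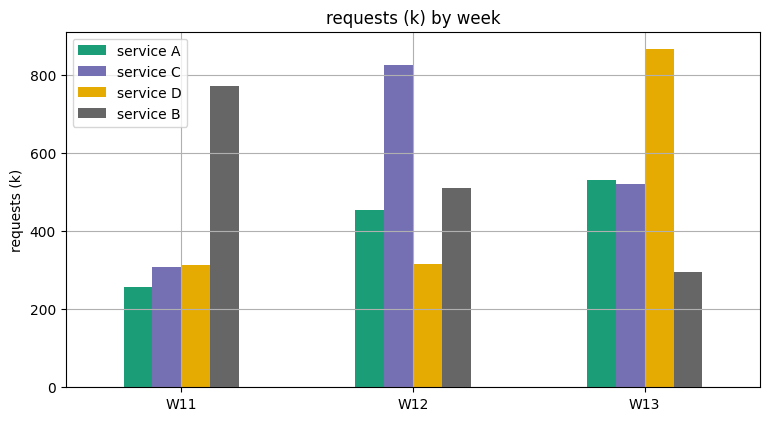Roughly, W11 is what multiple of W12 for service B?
≈ 1.6×

W11 ≈ 800, W12 ≈ 500; 800/500 ≈ 1.6.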